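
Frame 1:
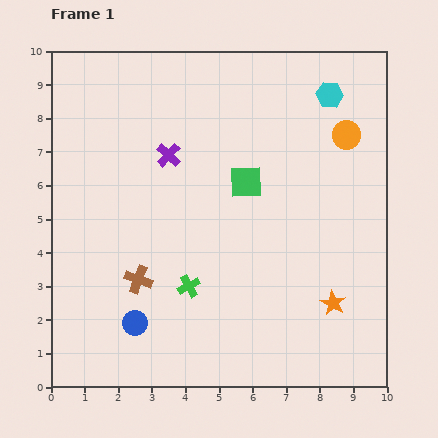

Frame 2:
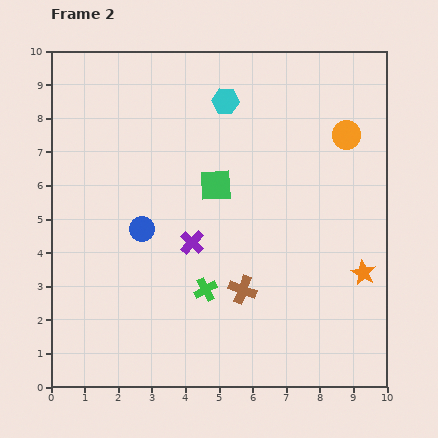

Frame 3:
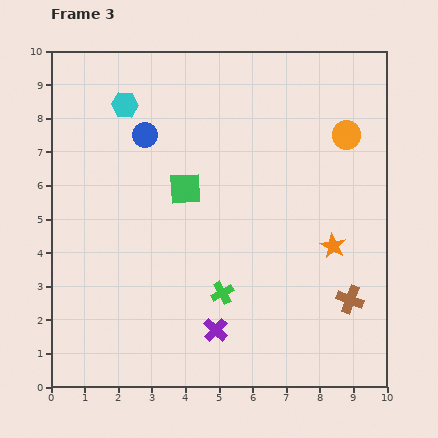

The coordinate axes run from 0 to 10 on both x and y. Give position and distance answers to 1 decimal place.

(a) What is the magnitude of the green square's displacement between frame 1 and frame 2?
0.9

The green square moved from (5.8, 6.1) to (4.9, 6.0), a distance of √(0.9² + 0.1²) ≈ 0.9.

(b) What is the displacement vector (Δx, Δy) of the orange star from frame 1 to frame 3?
(0.0, 1.7)

The orange star was at (8.4, 2.5) in frame 1 and (8.4, 4.2) in frame 3.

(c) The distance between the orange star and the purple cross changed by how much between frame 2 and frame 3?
-0.9

Distance in frame 2: 5.2. Distance in frame 3: 4.3.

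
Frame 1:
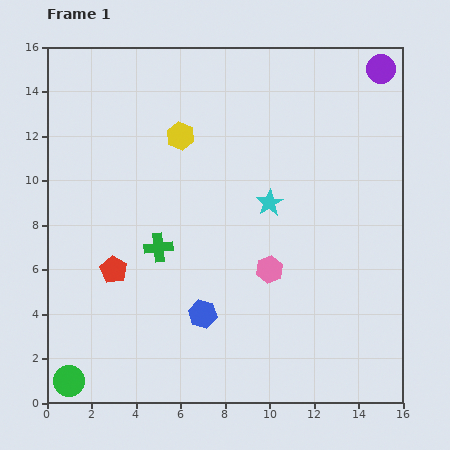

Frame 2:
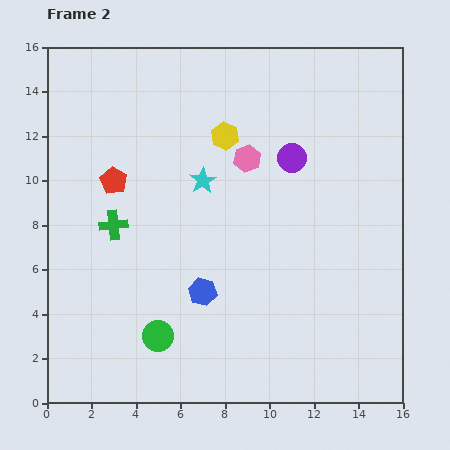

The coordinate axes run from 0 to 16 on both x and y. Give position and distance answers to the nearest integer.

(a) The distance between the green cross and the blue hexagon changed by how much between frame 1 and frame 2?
+1

Distance in frame 1: 4. Distance in frame 2: 5.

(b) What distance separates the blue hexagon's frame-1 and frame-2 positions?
1

The blue hexagon moved from (7, 4) to (7, 5), a distance of √(0² + 1²) ≈ 1.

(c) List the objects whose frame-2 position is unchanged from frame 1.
none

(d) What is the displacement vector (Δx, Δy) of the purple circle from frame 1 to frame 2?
(-4, -4)

The purple circle was at (15, 15) in frame 1 and (11, 11) in frame 2.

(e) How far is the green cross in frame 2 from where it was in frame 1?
2

The green cross moved from (5, 7) to (3, 8), a distance of √(2² + 1²) ≈ 2.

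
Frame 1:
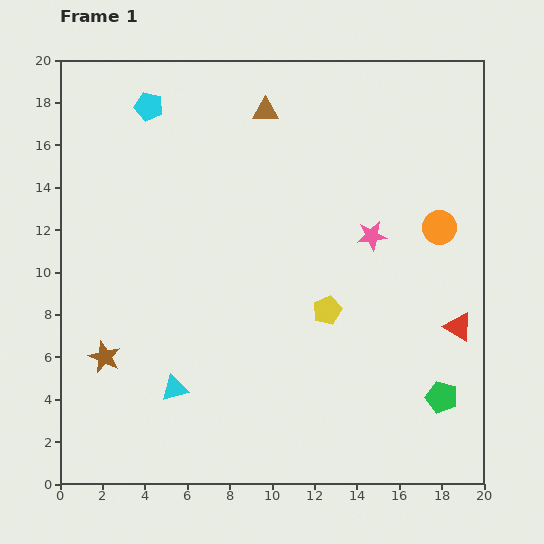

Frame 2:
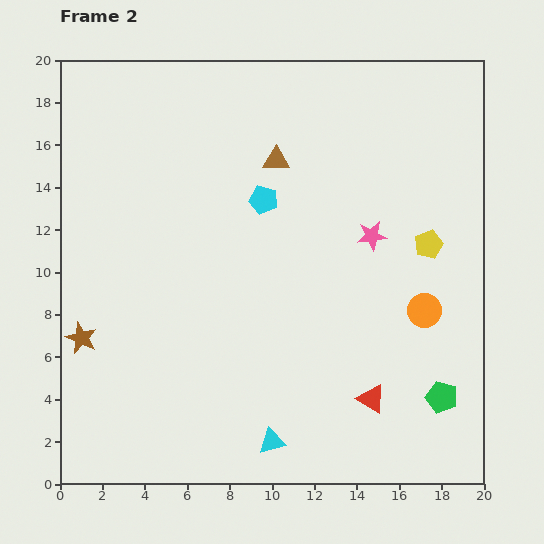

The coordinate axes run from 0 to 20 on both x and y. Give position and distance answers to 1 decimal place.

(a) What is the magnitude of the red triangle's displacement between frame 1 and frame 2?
5.3

The red triangle moved from (18.8, 7.4) to (14.7, 4.0), a distance of √(4.1² + 3.4²) ≈ 5.3.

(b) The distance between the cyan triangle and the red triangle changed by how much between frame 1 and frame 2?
-8.6

Distance in frame 1: 13.7. Distance in frame 2: 5.1.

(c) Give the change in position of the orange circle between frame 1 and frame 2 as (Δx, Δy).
(-0.7, -3.9)

The orange circle was at (17.9, 12.1) in frame 1 and (17.2, 8.2) in frame 2.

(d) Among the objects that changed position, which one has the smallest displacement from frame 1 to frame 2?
the brown star

(moved 1.4)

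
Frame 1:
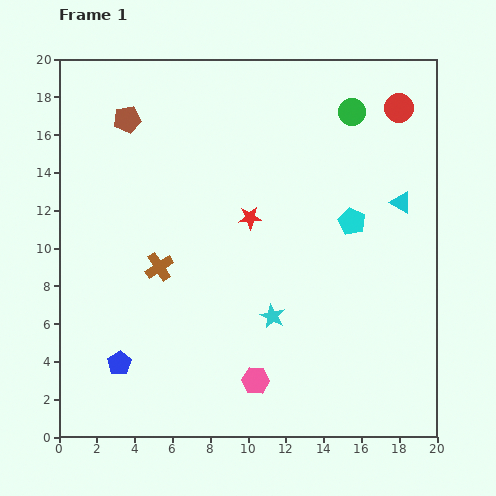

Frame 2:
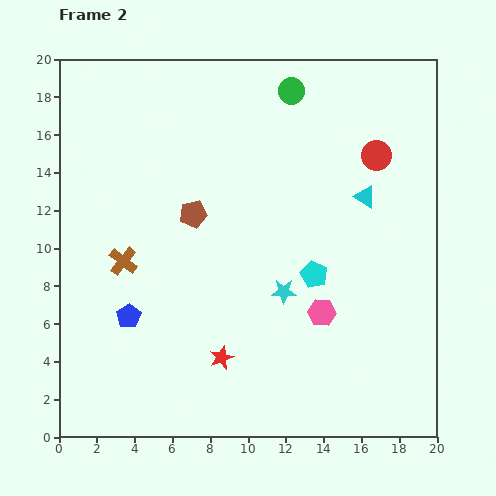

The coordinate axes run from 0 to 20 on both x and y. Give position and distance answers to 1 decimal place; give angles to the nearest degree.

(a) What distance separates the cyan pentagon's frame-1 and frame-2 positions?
3.4

The cyan pentagon moved from (15.5, 11.4) to (13.5, 8.6), a distance of √(2.0² + 2.8²) ≈ 3.4.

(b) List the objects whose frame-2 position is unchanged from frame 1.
none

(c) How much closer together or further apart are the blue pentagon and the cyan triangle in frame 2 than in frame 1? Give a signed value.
-3.2

Distance in frame 1: 17.2. Distance in frame 2: 14.0.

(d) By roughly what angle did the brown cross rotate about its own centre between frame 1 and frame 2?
19° counter-clockwise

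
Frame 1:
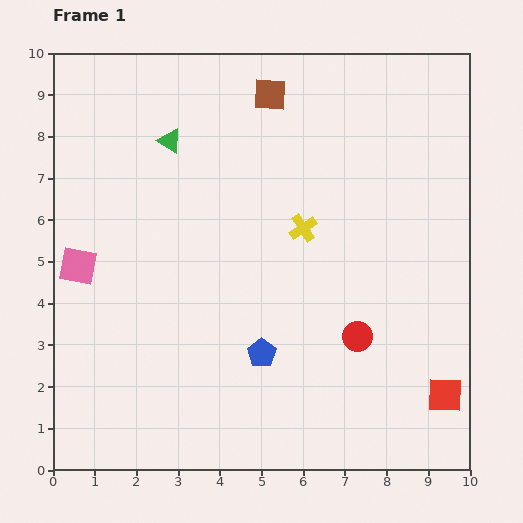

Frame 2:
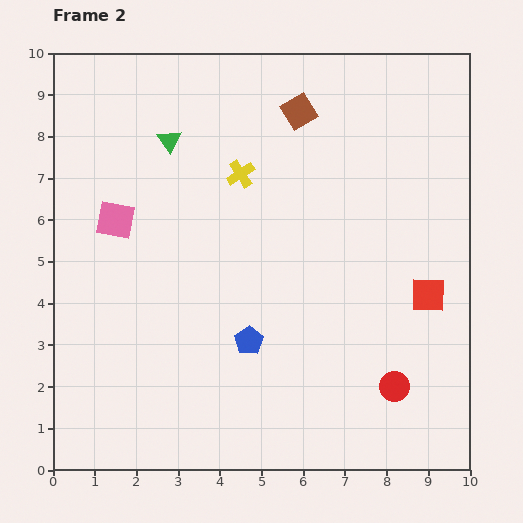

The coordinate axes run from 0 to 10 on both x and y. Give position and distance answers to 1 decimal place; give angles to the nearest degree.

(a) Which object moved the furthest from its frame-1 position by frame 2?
the red square

(moved 2.4; next 2.0)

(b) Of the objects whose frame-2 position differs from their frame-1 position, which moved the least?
the blue pentagon

(moved 0.4)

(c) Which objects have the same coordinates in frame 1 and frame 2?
the green triangle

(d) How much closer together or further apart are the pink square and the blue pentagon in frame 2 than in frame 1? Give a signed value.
-0.6

Distance in frame 1: 4.9. Distance in frame 2: 4.3.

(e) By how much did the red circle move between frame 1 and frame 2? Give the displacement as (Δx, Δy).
(0.9, -1.2)

The red circle was at (7.3, 3.2) in frame 1 and (8.2, 2.0) in frame 2.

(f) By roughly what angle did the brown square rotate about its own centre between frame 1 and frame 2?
34° counter-clockwise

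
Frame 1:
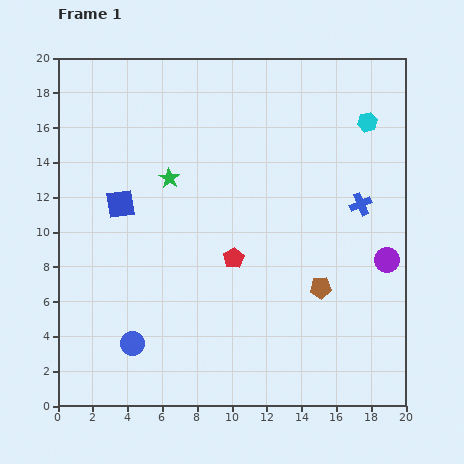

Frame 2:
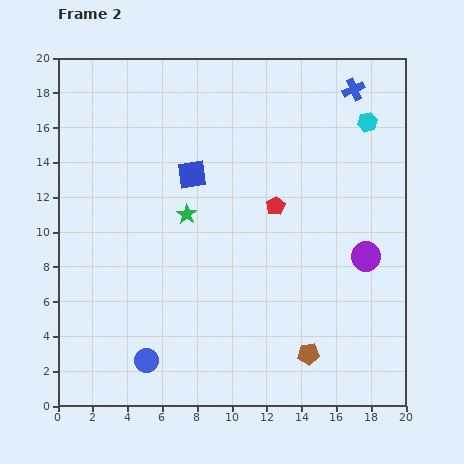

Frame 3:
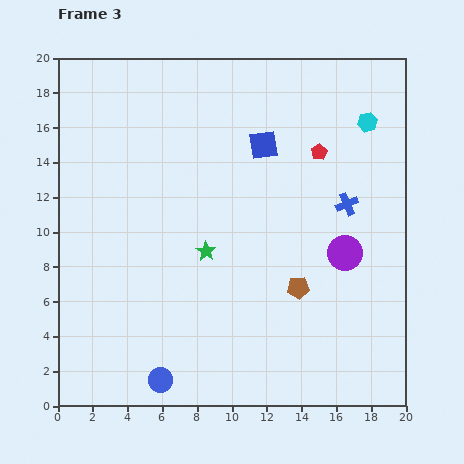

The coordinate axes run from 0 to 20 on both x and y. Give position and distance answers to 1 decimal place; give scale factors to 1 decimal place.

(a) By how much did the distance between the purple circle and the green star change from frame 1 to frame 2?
-2.8

Distance in frame 1: 13.4. Distance in frame 2: 10.6.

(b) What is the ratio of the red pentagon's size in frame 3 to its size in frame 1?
0.8×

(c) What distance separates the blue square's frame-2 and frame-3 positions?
4.4

The blue square moved from (7.7, 13.3) to (11.8, 15.0), a distance of √(4.1² + 1.7²) ≈ 4.4.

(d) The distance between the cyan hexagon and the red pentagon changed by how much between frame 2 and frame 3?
-3.9

Distance in frame 2: 7.2. Distance in frame 3: 3.3.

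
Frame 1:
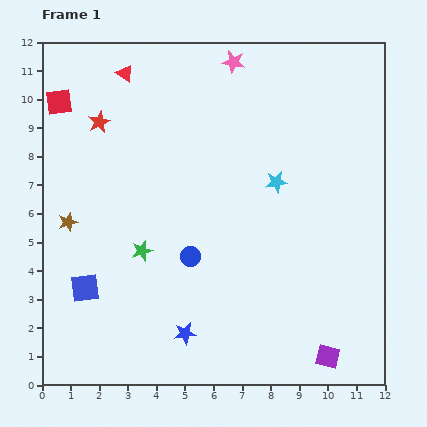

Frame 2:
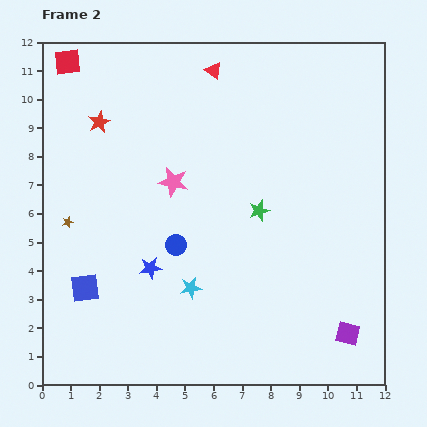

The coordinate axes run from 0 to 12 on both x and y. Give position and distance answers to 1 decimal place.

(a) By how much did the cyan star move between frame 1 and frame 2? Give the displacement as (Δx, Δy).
(-3.0, -3.7)

The cyan star was at (8.2, 7.1) in frame 1 and (5.2, 3.4) in frame 2.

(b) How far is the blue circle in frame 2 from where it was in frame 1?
0.6

The blue circle moved from (5.2, 4.5) to (4.7, 4.9), a distance of √(0.5² + 0.4²) ≈ 0.6.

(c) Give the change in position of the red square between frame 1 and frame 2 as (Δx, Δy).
(0.3, 1.4)

The red square was at (0.6, 9.9) in frame 1 and (0.9, 11.3) in frame 2.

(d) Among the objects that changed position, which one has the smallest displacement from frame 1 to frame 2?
the blue circle

(moved 0.6)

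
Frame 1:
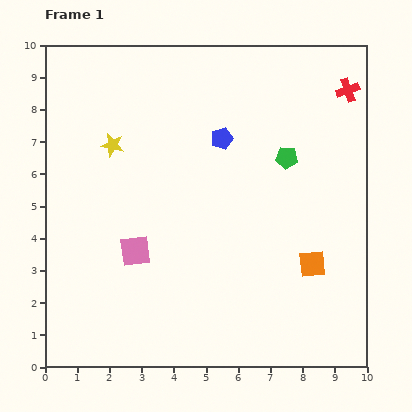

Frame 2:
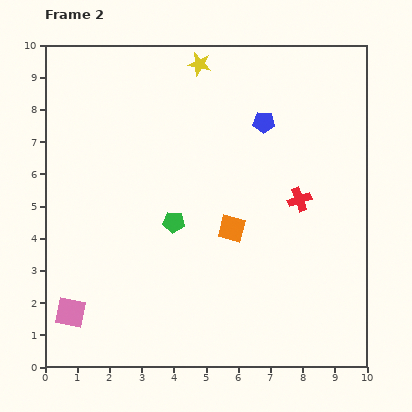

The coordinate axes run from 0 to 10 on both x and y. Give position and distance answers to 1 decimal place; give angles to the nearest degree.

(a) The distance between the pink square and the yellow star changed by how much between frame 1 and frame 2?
+5.3

Distance in frame 1: 3.4. Distance in frame 2: 8.7.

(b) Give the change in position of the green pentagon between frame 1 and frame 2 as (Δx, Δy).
(-3.5, -2.0)

The green pentagon was at (7.5, 6.5) in frame 1 and (4.0, 4.5) in frame 2.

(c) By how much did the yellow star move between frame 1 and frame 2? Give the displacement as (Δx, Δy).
(2.7, 2.5)

The yellow star was at (2.1, 6.9) in frame 1 and (4.8, 9.4) in frame 2.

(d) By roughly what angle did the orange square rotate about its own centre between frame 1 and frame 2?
19° clockwise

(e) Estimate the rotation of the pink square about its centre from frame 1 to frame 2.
19° clockwise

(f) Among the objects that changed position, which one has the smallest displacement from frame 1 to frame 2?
the blue pentagon

(moved 1.4)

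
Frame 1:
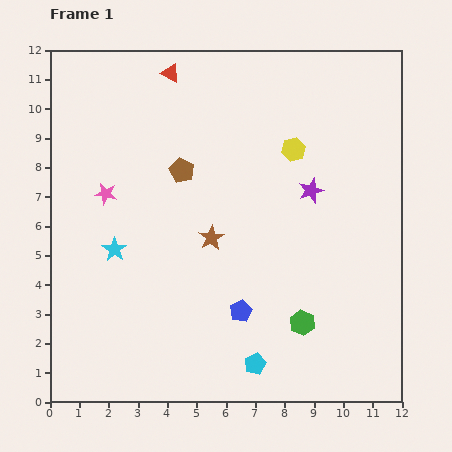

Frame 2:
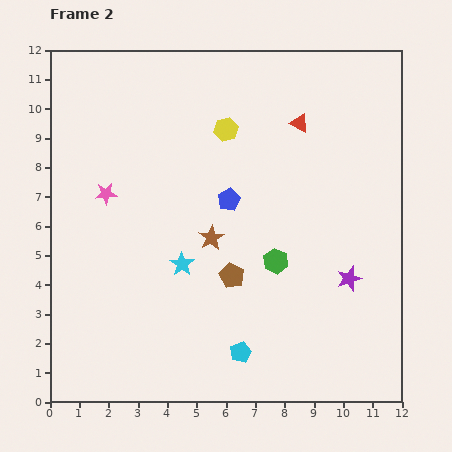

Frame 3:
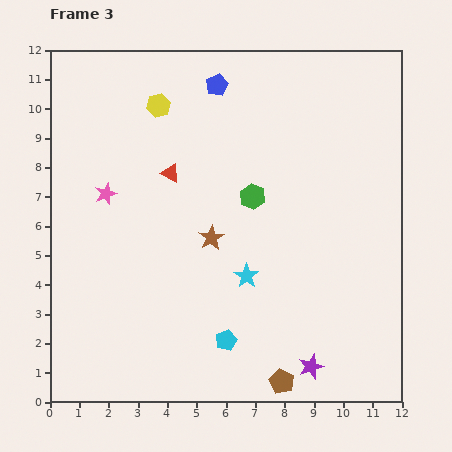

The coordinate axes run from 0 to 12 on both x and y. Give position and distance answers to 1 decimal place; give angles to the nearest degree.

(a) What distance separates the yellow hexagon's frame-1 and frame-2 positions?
2.4

The yellow hexagon moved from (8.3, 8.6) to (6.0, 9.3), a distance of √(2.3² + 0.7²) ≈ 2.4.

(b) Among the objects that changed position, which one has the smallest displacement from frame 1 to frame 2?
the cyan pentagon

(moved 0.6)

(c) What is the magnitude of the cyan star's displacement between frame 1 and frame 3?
4.6

The cyan star moved from (2.2, 5.2) to (6.7, 4.3), a distance of √(4.5² + 0.9²) ≈ 4.6.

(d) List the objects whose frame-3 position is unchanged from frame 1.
the brown star, the pink star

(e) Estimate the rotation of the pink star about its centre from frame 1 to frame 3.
31° counter-clockwise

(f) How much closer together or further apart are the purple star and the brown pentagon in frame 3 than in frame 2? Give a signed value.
-2.9

Distance in frame 2: 4.0. Distance in frame 3: 1.1.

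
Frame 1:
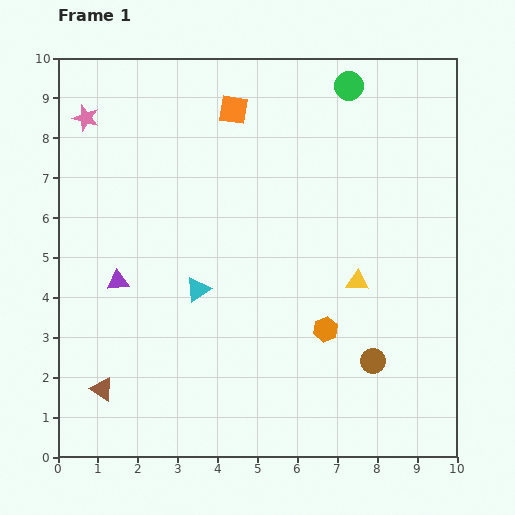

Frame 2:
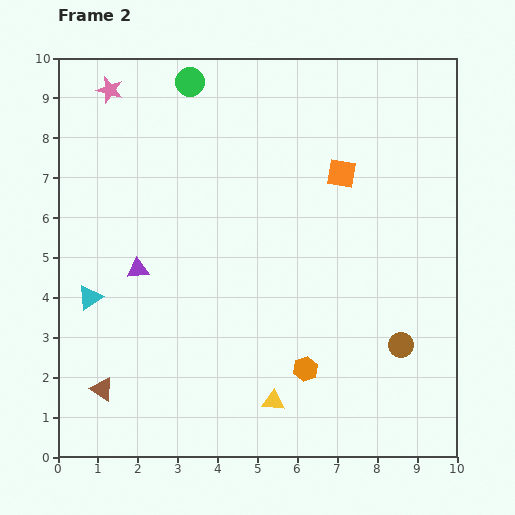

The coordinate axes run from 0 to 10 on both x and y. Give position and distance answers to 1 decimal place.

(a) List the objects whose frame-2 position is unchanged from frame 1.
the brown triangle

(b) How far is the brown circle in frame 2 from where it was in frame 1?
0.8

The brown circle moved from (7.9, 2.4) to (8.6, 2.8), a distance of √(0.7² + 0.4²) ≈ 0.8.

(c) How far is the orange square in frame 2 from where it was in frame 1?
3.1

The orange square moved from (4.4, 8.7) to (7.1, 7.1), a distance of √(2.7² + 1.6²) ≈ 3.1.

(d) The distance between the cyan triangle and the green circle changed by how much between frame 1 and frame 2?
-0.4

Distance in frame 1: 6.4. Distance in frame 2: 6.0.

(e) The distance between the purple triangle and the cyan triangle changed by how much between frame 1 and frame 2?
-0.6

Distance in frame 1: 2.0. Distance in frame 2: 1.4.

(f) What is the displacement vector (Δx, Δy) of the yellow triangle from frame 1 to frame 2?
(-2.1, -3.0)

The yellow triangle was at (7.5, 4.4) in frame 1 and (5.4, 1.4) in frame 2.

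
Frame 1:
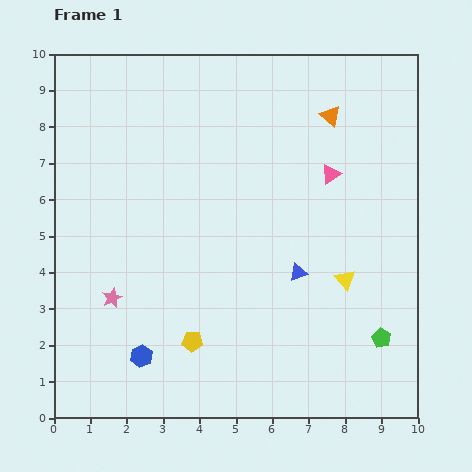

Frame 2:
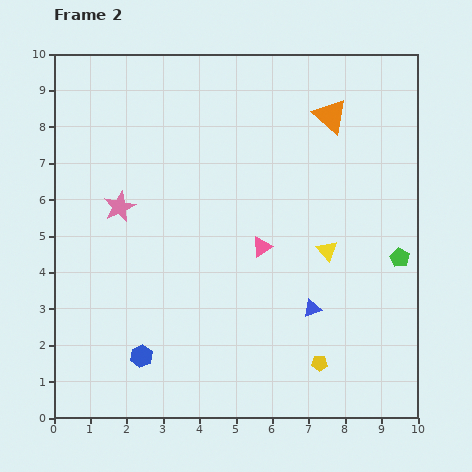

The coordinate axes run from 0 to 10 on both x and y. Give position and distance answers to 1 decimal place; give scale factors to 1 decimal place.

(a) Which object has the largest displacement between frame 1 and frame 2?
the yellow pentagon

(moved 3.6; next 2.8)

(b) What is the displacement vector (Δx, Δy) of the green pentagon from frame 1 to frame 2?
(0.5, 2.2)

The green pentagon was at (9.0, 2.2) in frame 1 and (9.5, 4.4) in frame 2.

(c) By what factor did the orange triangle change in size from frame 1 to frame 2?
1.7×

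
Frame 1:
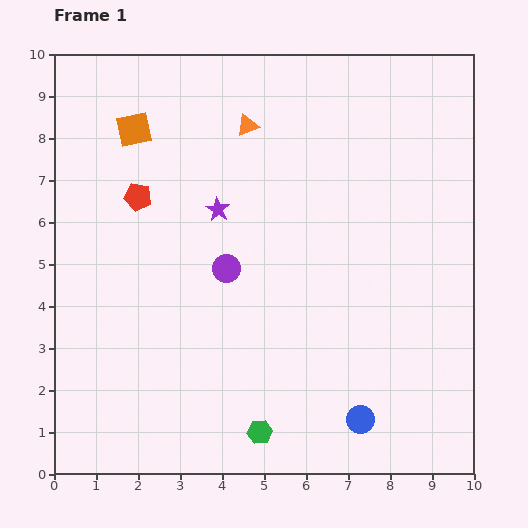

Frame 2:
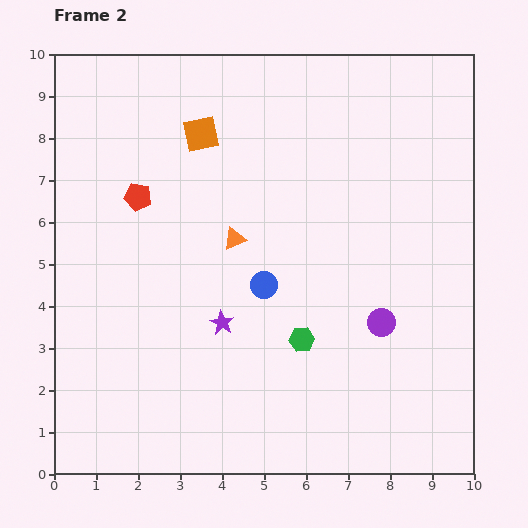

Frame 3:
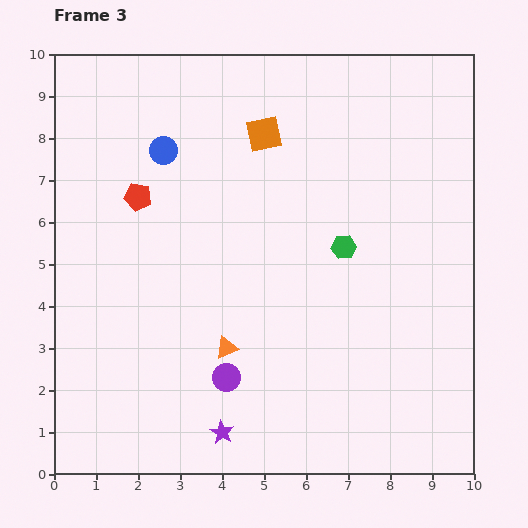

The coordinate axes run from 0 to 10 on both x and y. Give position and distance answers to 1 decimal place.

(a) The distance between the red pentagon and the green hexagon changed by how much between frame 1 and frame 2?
-1.1

Distance in frame 1: 6.3. Distance in frame 2: 5.2.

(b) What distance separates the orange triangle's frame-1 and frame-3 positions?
5.3

The orange triangle moved from (4.6, 8.3) to (4.1, 3.0), a distance of √(0.5² + 5.3²) ≈ 5.3.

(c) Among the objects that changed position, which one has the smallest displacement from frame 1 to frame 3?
the purple circle

(moved 2.6)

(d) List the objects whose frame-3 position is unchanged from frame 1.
the red pentagon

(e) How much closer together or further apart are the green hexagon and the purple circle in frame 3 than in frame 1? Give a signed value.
+0.2

Distance in frame 1: 4.0. Distance in frame 3: 4.2.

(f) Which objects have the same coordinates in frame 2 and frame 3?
the red pentagon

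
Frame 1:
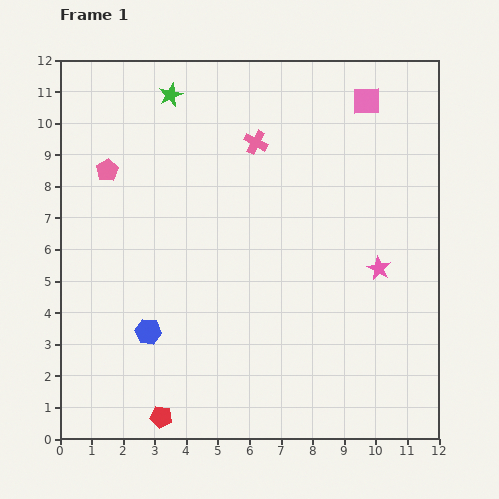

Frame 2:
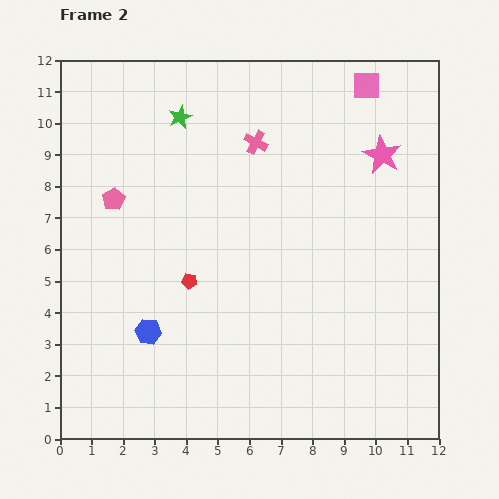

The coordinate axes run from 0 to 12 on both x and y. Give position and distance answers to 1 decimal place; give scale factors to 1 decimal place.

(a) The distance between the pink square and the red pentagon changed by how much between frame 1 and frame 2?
-3.5

Distance in frame 1: 11.9. Distance in frame 2: 8.4.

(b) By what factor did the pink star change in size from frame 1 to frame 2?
1.6×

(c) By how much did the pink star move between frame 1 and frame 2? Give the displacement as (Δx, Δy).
(0.1, 3.6)

The pink star was at (10.1, 5.4) in frame 1 and (10.2, 9.0) in frame 2.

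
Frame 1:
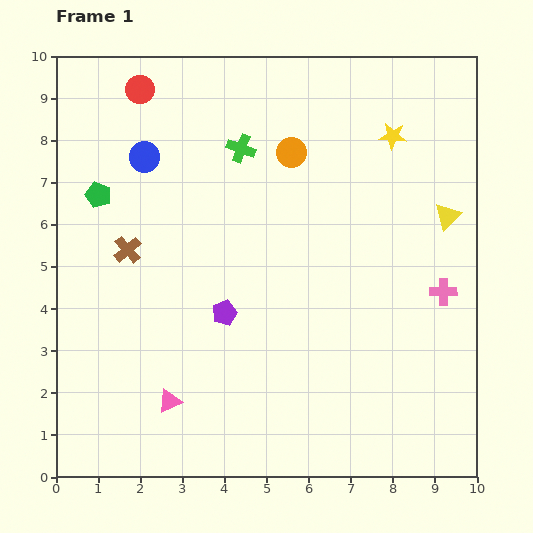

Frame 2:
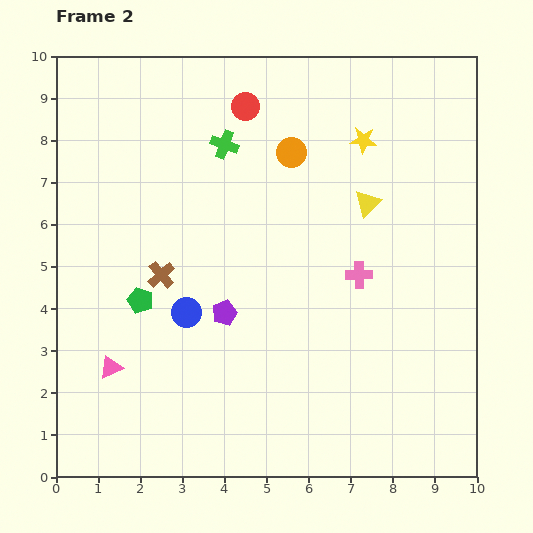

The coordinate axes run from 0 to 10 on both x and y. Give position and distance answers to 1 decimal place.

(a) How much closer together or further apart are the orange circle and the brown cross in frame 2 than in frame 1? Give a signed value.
-0.3

Distance in frame 1: 4.5. Distance in frame 2: 4.2.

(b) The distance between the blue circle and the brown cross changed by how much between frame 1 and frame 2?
-1.1

Distance in frame 1: 2.2. Distance in frame 2: 1.1.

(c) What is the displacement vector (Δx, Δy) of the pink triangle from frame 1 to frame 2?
(-1.4, 0.8)

The pink triangle was at (2.7, 1.8) in frame 1 and (1.3, 2.6) in frame 2.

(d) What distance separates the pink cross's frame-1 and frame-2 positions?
2.0

The pink cross moved from (9.2, 4.4) to (7.2, 4.8), a distance of √(2.0² + 0.4²) ≈ 2.0.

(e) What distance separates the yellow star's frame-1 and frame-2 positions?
0.7

The yellow star moved from (8.0, 8.1) to (7.3, 8.0), a distance of √(0.7² + 0.1²) ≈ 0.7.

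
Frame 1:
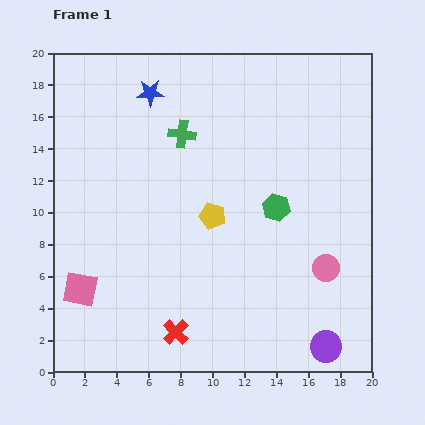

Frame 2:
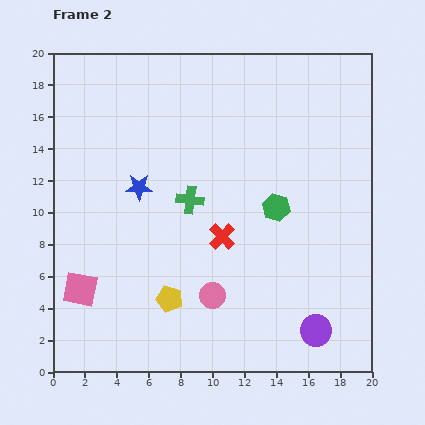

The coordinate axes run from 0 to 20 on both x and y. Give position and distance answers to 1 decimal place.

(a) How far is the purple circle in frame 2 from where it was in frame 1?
1.2

The purple circle moved from (17.1, 1.6) to (16.5, 2.6), a distance of √(0.6² + 1.0²) ≈ 1.2.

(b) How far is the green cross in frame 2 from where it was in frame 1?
4.1

The green cross moved from (8.1, 14.9) to (8.6, 10.8), a distance of √(0.5² + 4.1²) ≈ 4.1.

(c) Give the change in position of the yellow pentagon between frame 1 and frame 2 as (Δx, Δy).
(-2.7, -5.2)

The yellow pentagon was at (10.0, 9.8) in frame 1 and (7.3, 4.6) in frame 2.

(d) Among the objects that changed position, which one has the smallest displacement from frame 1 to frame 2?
the purple circle

(moved 1.2)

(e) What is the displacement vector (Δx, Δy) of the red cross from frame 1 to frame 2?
(2.9, 6.0)

The red cross was at (7.7, 2.5) in frame 1 and (10.6, 8.5) in frame 2.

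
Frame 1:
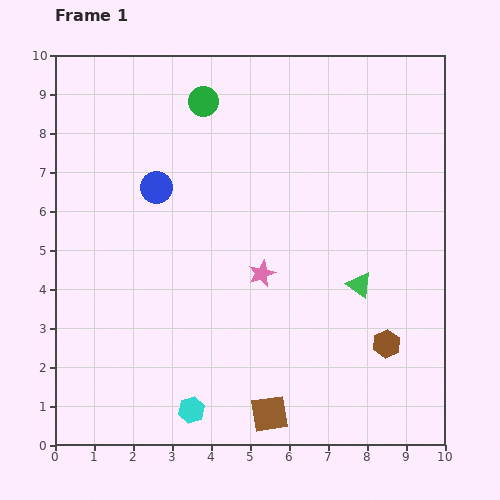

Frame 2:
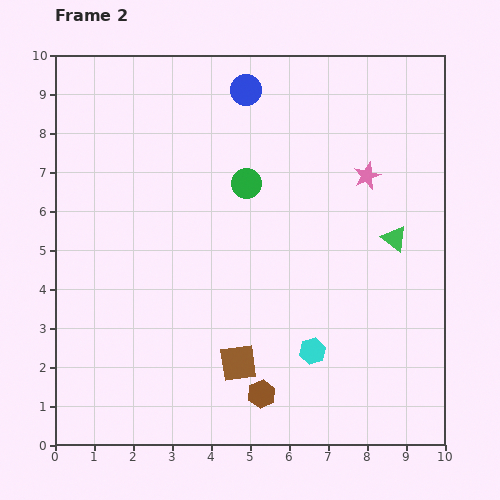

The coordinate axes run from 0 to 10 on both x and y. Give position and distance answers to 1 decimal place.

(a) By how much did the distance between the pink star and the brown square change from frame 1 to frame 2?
+2.2

Distance in frame 1: 3.6. Distance in frame 2: 5.8.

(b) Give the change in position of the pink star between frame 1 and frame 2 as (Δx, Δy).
(2.7, 2.5)

The pink star was at (5.3, 4.4) in frame 1 and (8.0, 6.9) in frame 2.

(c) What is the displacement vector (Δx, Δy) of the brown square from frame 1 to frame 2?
(-0.8, 1.3)

The brown square was at (5.5, 0.8) in frame 1 and (4.7, 2.1) in frame 2.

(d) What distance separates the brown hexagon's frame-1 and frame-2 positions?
3.5

The brown hexagon moved from (8.5, 2.6) to (5.3, 1.3), a distance of √(3.2² + 1.3²) ≈ 3.5.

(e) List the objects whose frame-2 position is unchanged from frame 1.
none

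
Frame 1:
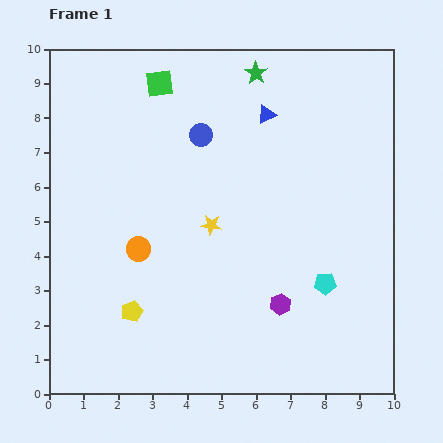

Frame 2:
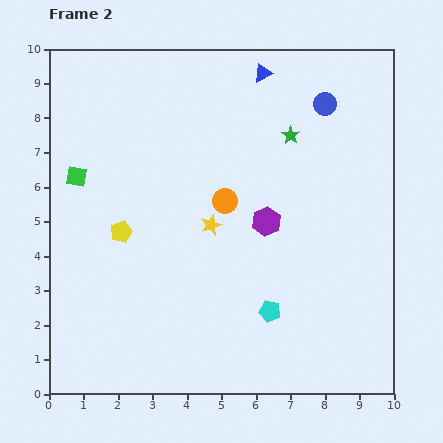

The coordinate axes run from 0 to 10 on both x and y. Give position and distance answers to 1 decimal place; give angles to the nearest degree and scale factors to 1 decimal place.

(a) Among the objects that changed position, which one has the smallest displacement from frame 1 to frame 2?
the blue triangle

(moved 1.2)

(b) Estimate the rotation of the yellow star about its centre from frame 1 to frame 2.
29° counter-clockwise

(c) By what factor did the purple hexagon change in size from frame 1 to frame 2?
1.4×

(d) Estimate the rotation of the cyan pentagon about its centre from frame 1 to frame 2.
17° clockwise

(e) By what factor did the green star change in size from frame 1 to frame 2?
0.8×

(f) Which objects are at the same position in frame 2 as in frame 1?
the yellow star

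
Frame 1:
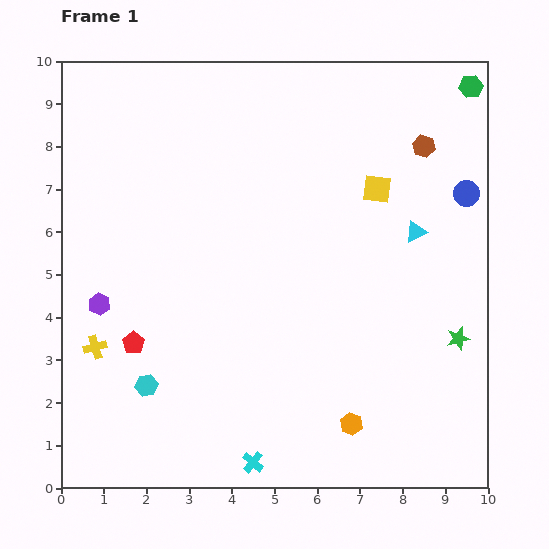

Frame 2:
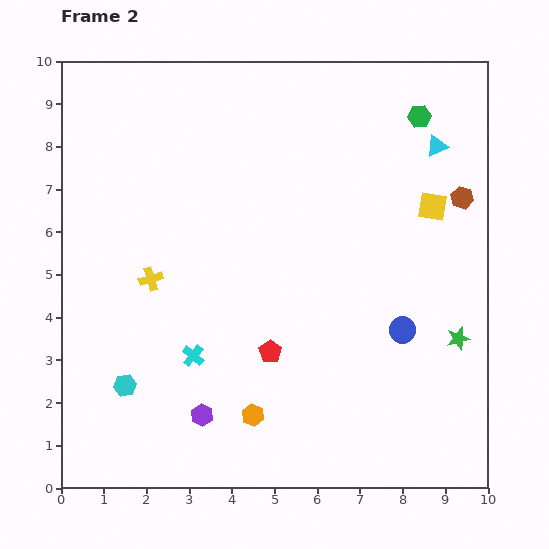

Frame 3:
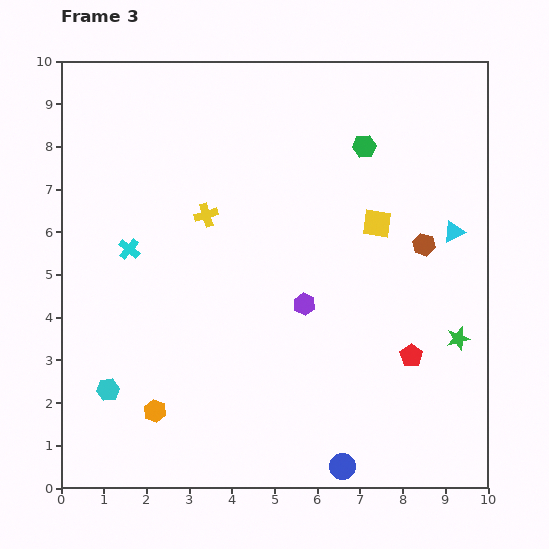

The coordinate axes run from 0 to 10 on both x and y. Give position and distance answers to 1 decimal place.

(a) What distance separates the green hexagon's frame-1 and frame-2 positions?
1.4

The green hexagon moved from (9.6, 9.4) to (8.4, 8.7), a distance of √(1.2² + 0.7²) ≈ 1.4.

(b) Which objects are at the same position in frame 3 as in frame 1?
the green star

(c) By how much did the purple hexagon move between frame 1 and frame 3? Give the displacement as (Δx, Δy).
(4.8, 0.0)

The purple hexagon was at (0.9, 4.3) in frame 1 and (5.7, 4.3) in frame 3.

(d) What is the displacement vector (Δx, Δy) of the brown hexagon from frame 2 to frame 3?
(-0.9, -1.1)

The brown hexagon was at (9.4, 6.8) in frame 2 and (8.5, 5.7) in frame 3.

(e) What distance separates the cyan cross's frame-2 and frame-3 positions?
2.9

The cyan cross moved from (3.1, 3.1) to (1.6, 5.6), a distance of √(1.5² + 2.5²) ≈ 2.9.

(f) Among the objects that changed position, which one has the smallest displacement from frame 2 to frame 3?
the cyan hexagon

(moved 0.4)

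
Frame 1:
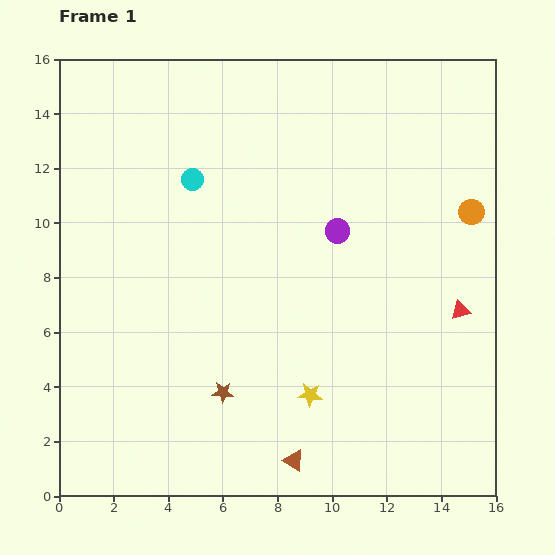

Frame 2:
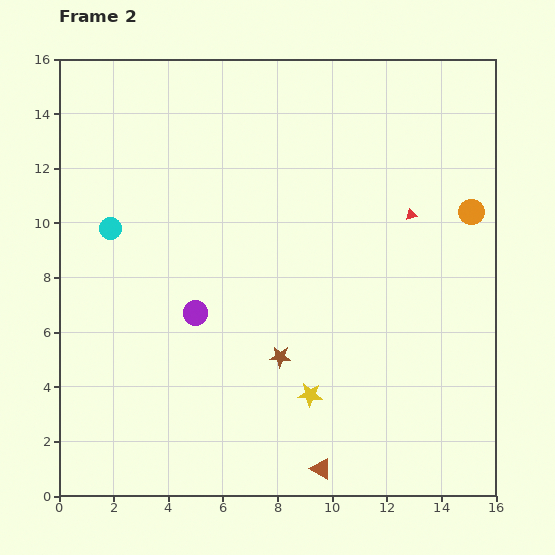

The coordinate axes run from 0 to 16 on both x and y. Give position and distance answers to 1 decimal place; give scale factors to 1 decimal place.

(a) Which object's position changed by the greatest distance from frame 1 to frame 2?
the purple circle

(moved 6.0; next 3.9)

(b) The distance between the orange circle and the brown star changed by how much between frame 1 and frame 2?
-2.4

Distance in frame 1: 11.2. Distance in frame 2: 8.8.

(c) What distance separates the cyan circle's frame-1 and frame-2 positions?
3.5

The cyan circle moved from (4.9, 11.6) to (1.9, 9.8), a distance of √(3.0² + 1.8²) ≈ 3.5.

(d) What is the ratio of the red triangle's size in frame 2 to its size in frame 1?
0.6×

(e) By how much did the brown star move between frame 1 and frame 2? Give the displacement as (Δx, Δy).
(2.1, 1.3)

The brown star was at (6.0, 3.8) in frame 1 and (8.1, 5.1) in frame 2.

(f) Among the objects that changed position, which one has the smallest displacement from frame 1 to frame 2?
the brown triangle

(moved 1.0)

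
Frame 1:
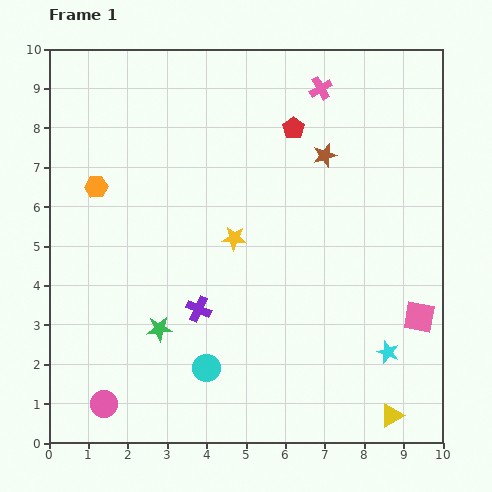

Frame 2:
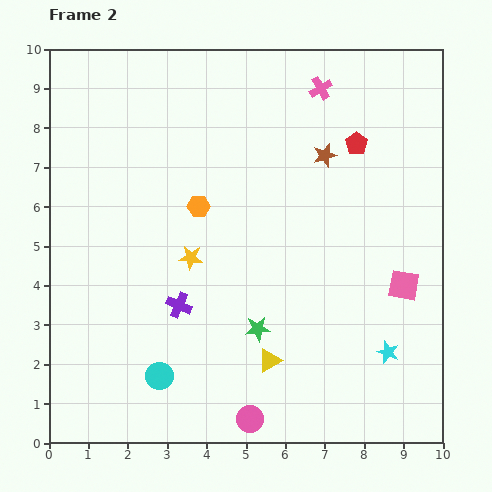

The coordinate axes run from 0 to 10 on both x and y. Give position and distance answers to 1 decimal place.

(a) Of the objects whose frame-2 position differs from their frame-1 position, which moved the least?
the purple cross

(moved 0.5)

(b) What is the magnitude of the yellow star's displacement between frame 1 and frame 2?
1.2

The yellow star moved from (4.7, 5.2) to (3.6, 4.7), a distance of √(1.1² + 0.5²) ≈ 1.2.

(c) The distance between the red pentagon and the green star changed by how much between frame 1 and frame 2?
-0.8

Distance in frame 1: 6.1. Distance in frame 2: 5.3.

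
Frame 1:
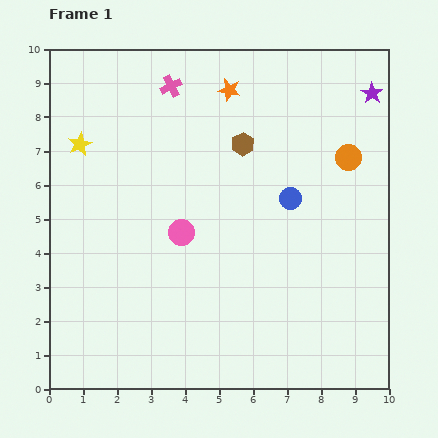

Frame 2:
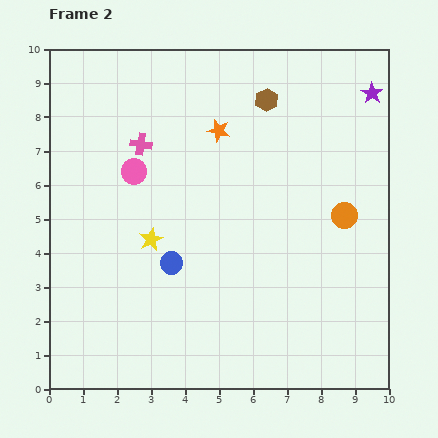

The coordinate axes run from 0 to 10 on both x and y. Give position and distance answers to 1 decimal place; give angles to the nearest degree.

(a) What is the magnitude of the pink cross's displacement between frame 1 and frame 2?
1.9

The pink cross moved from (3.6, 8.9) to (2.7, 7.2), a distance of √(0.9² + 1.7²) ≈ 1.9.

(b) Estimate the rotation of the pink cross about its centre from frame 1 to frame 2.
36° clockwise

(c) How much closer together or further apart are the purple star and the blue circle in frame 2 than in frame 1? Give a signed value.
+3.8

Distance in frame 1: 3.9. Distance in frame 2: 7.7.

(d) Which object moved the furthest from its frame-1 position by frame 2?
the blue circle

(moved 4.0; next 3.5)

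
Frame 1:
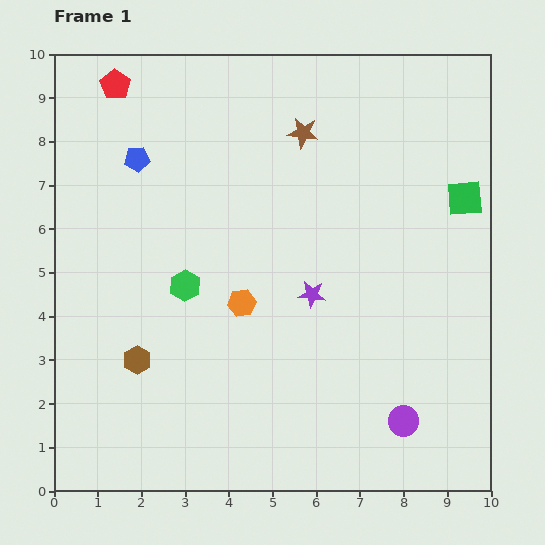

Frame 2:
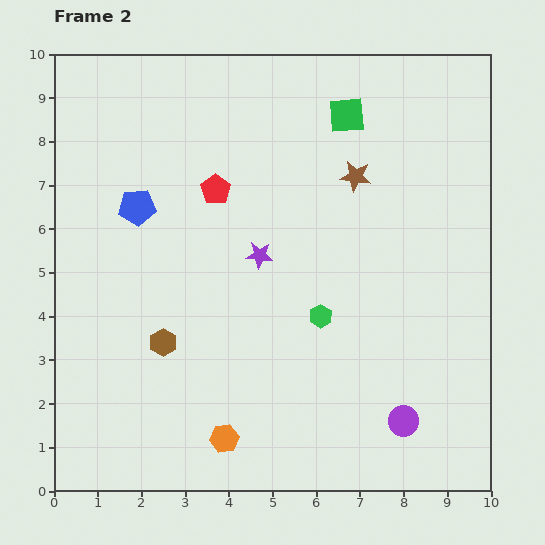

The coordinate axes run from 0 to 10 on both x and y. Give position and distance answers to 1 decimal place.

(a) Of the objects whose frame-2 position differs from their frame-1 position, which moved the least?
the brown hexagon

(moved 0.7)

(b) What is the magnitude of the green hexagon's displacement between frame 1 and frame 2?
3.2

The green hexagon moved from (3.0, 4.7) to (6.1, 4.0), a distance of √(3.1² + 0.7²) ≈ 3.2.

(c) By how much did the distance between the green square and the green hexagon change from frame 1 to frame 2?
-2.1

Distance in frame 1: 6.7. Distance in frame 2: 4.6.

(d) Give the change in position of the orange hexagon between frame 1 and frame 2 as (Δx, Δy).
(-0.4, -3.1)

The orange hexagon was at (4.3, 4.3) in frame 1 and (3.9, 1.2) in frame 2.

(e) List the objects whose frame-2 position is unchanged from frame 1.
the purple circle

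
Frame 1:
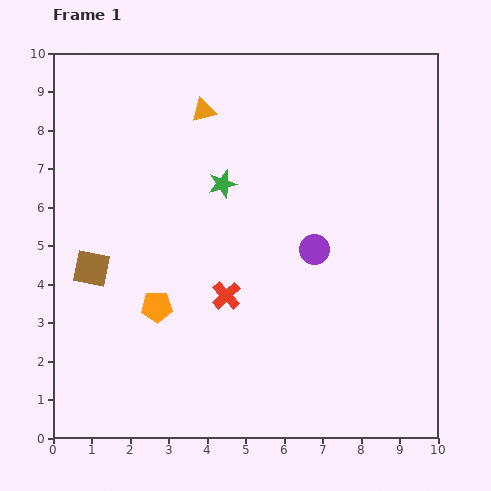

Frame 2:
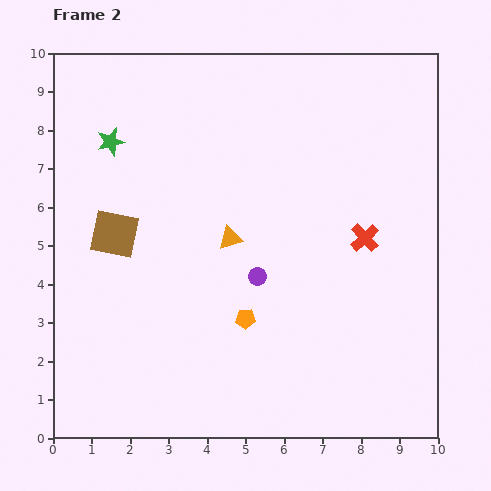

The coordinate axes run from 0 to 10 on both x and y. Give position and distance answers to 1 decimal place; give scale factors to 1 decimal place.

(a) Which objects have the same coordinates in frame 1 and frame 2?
none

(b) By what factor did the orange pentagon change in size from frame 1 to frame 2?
0.6×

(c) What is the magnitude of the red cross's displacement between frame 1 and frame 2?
3.9

The red cross moved from (4.5, 3.7) to (8.1, 5.2), a distance of √(3.6² + 1.5²) ≈ 3.9.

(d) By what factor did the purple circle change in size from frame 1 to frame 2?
0.6×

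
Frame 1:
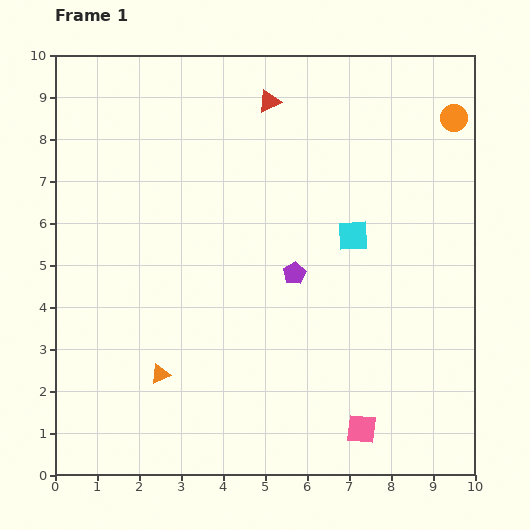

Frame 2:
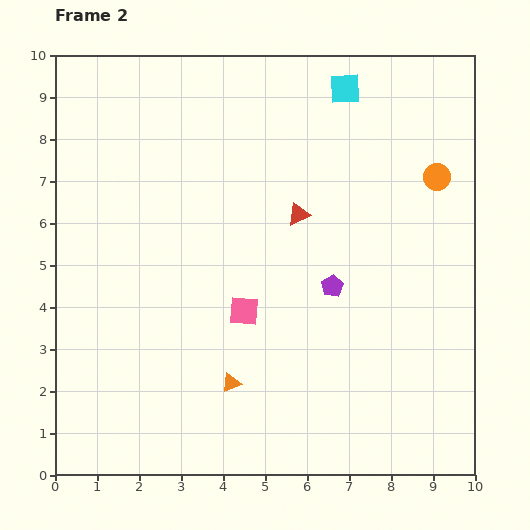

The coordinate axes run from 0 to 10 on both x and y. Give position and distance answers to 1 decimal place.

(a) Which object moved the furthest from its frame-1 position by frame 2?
the pink square

(moved 4.0; next 3.5)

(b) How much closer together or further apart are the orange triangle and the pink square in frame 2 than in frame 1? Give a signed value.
-3.3

Distance in frame 1: 5.0. Distance in frame 2: 1.7.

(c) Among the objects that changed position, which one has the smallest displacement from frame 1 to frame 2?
the purple pentagon

(moved 0.9)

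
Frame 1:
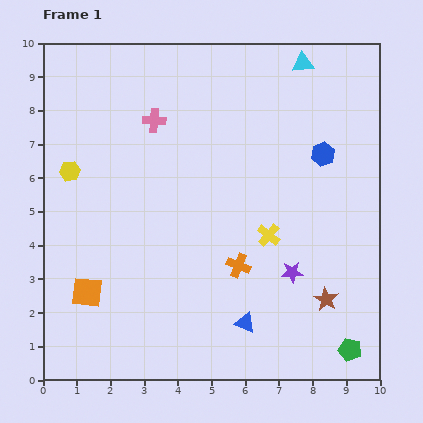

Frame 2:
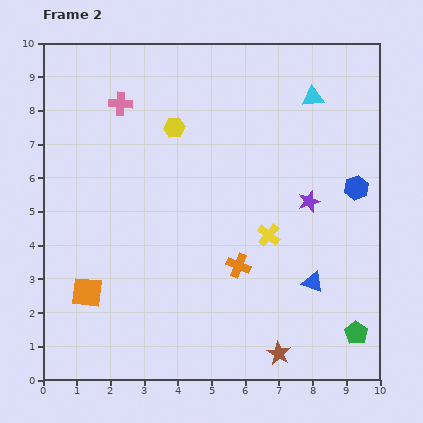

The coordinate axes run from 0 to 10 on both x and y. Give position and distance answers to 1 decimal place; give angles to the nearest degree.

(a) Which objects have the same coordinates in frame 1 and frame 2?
the orange square, the yellow cross, the orange cross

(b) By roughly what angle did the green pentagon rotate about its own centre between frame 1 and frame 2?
17° clockwise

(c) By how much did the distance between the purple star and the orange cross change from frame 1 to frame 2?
+1.2

Distance in frame 1: 1.6. Distance in frame 2: 2.8.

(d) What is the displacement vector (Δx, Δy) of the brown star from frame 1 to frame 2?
(-1.4, -1.6)

The brown star was at (8.4, 2.4) in frame 1 and (7.0, 0.8) in frame 2.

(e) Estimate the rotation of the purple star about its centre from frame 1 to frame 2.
16° counter-clockwise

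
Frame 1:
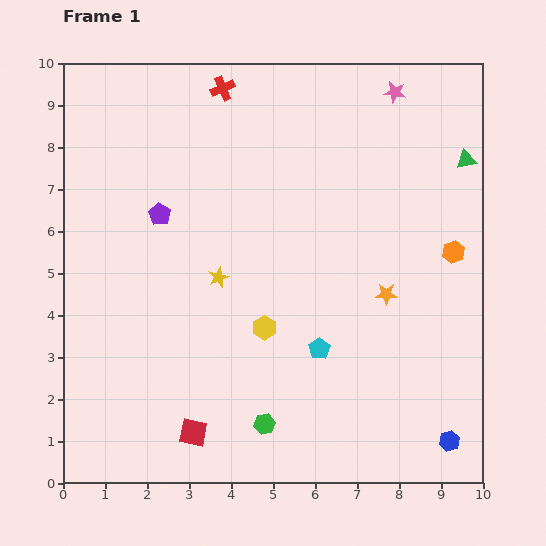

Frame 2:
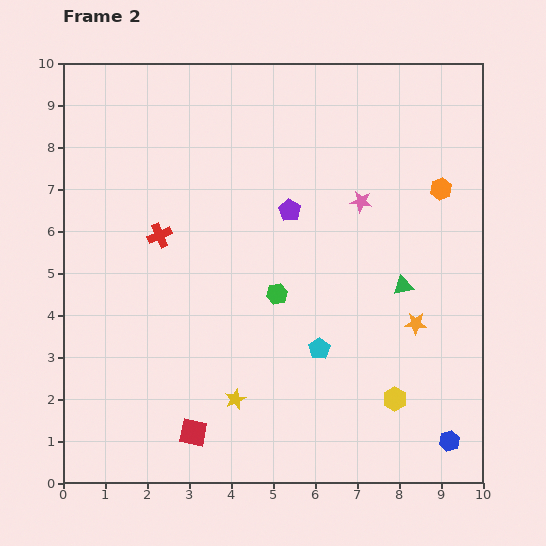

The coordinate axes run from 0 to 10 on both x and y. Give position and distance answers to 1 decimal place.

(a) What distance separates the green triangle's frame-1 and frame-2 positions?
3.4

The green triangle moved from (9.6, 7.7) to (8.1, 4.7), a distance of √(1.5² + 3.0²) ≈ 3.4.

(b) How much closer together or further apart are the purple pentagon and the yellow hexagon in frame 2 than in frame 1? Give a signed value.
+1.4

Distance in frame 1: 3.7. Distance in frame 2: 5.1.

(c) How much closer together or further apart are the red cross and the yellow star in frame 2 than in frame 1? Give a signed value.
-0.2

Distance in frame 1: 4.5. Distance in frame 2: 4.3.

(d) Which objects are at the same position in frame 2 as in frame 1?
the cyan pentagon, the blue hexagon, the red square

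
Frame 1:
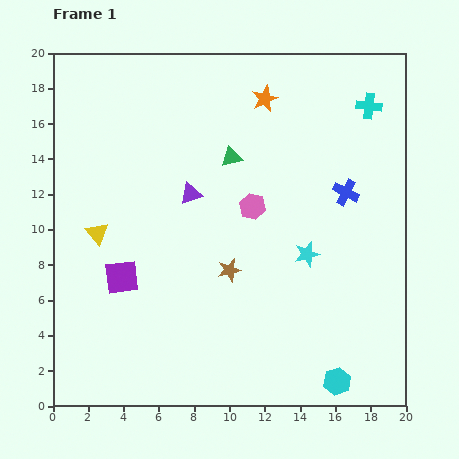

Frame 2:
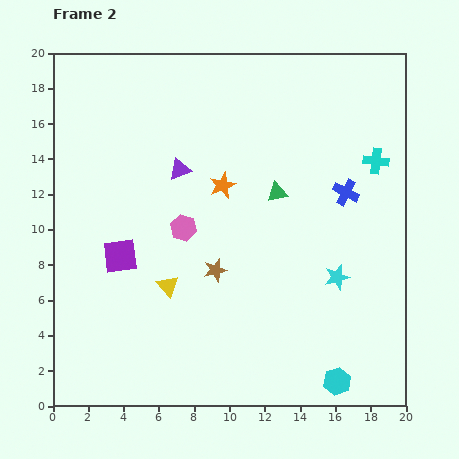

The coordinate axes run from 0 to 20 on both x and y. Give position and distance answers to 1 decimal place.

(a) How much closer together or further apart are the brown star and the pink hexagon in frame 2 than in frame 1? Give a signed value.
-0.8

Distance in frame 1: 3.8. Distance in frame 2: 3.0.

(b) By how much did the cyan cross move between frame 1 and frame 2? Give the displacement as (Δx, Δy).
(0.4, -3.1)

The cyan cross was at (17.9, 17.0) in frame 1 and (18.3, 13.9) in frame 2.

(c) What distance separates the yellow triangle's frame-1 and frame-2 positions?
5.0

The yellow triangle moved from (2.5, 9.8) to (6.5, 6.8), a distance of √(4.0² + 3.0²) ≈ 5.0.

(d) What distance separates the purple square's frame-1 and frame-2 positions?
1.2

The purple square moved from (3.9, 7.3) to (3.8, 8.5), a distance of √(0.1² + 1.2²) ≈ 1.2.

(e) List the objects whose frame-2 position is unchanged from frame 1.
the blue cross, the cyan hexagon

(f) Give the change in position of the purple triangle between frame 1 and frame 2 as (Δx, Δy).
(-0.6, 1.4)

The purple triangle was at (7.8, 12.0) in frame 1 and (7.2, 13.4) in frame 2.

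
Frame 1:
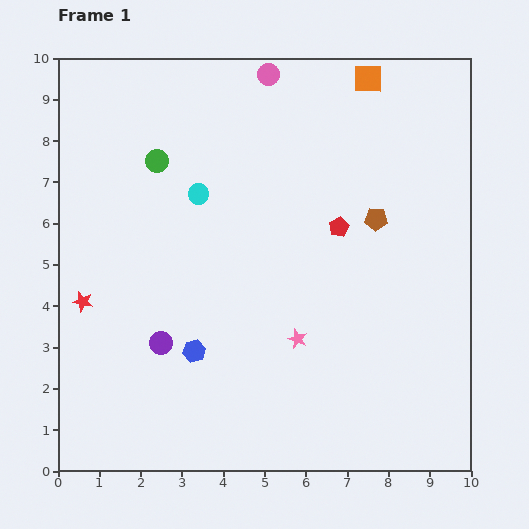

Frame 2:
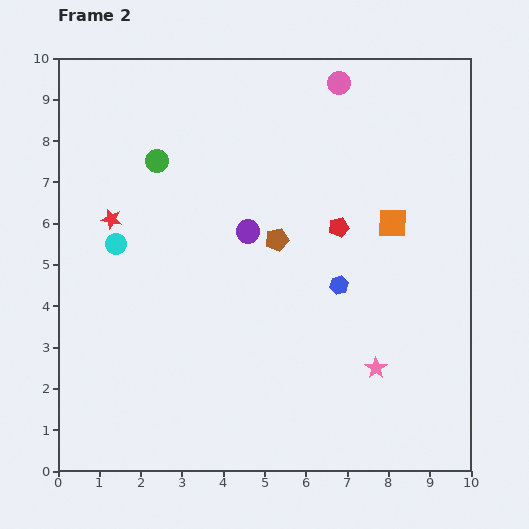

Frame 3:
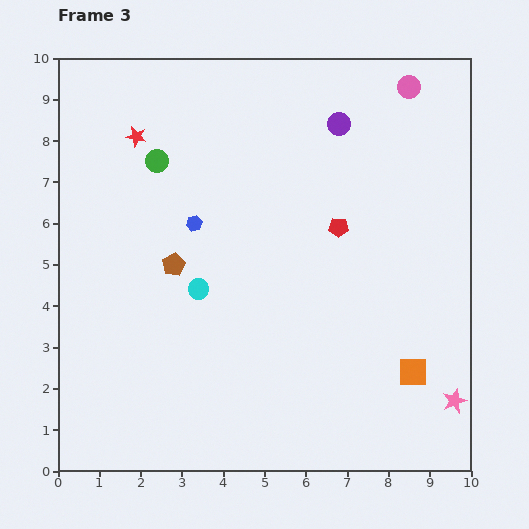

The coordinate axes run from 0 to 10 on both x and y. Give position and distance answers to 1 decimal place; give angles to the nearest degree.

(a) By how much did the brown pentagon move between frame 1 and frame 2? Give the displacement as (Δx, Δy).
(-2.4, -0.5)

The brown pentagon was at (7.7, 6.1) in frame 1 and (5.3, 5.6) in frame 2.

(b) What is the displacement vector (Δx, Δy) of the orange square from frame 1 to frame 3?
(1.1, -7.1)

The orange square was at (7.5, 9.5) in frame 1 and (8.6, 2.4) in frame 3.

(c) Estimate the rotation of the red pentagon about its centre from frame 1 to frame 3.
31° clockwise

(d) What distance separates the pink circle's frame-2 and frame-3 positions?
1.7

The pink circle moved from (6.8, 9.4) to (8.5, 9.3), a distance of √(1.7² + 0.1²) ≈ 1.7.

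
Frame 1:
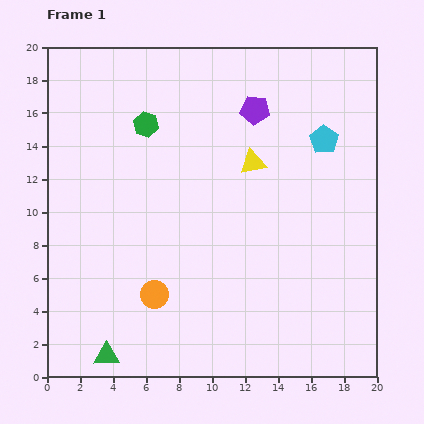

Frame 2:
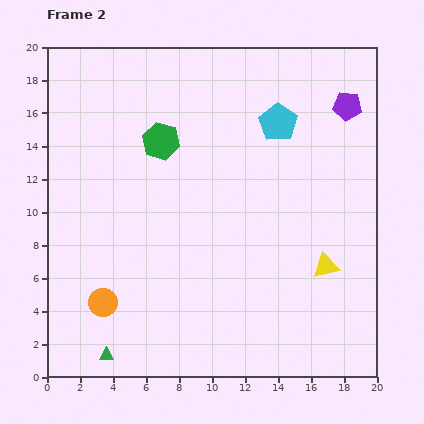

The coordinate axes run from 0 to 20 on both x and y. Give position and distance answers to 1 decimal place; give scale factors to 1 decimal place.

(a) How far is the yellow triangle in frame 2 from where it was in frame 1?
7.7

The yellow triangle moved from (12.5, 13.0) to (16.9, 6.7), a distance of √(4.4² + 6.3²) ≈ 7.7.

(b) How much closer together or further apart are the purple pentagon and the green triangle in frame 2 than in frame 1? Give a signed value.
+3.6

Distance in frame 1: 17.4. Distance in frame 2: 21.0.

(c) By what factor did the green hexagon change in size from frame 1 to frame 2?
1.4×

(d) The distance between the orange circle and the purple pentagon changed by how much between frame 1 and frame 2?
+6.2

Distance in frame 1: 12.8. Distance in frame 2: 19.0.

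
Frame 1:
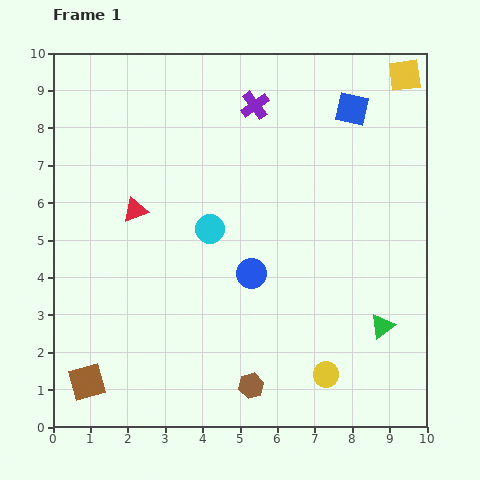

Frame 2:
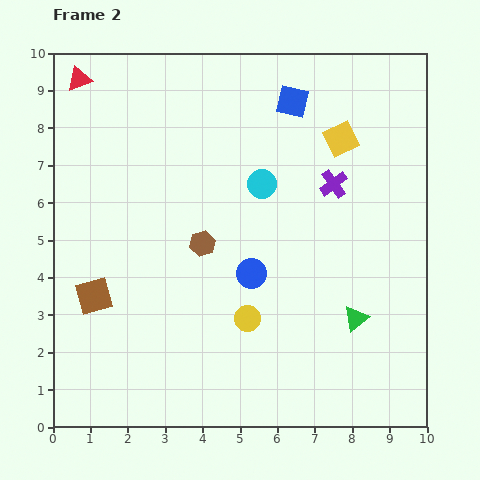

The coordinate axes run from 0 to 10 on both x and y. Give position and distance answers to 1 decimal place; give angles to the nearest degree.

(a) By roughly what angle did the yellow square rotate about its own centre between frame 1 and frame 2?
18° counter-clockwise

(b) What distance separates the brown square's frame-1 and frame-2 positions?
2.3

The brown square moved from (0.9, 1.2) to (1.1, 3.5), a distance of √(0.2² + 2.3²) ≈ 2.3.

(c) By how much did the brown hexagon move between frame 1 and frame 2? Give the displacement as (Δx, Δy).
(-1.3, 3.8)

The brown hexagon was at (5.3, 1.1) in frame 1 and (4.0, 4.9) in frame 2.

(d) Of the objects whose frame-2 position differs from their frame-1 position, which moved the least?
the green triangle

(moved 0.7)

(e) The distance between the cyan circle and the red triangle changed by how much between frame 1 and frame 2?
+3.5

Distance in frame 1: 2.1. Distance in frame 2: 5.6.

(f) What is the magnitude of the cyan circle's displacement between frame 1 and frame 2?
1.8

The cyan circle moved from (4.2, 5.3) to (5.6, 6.5), a distance of √(1.4² + 1.2²) ≈ 1.8.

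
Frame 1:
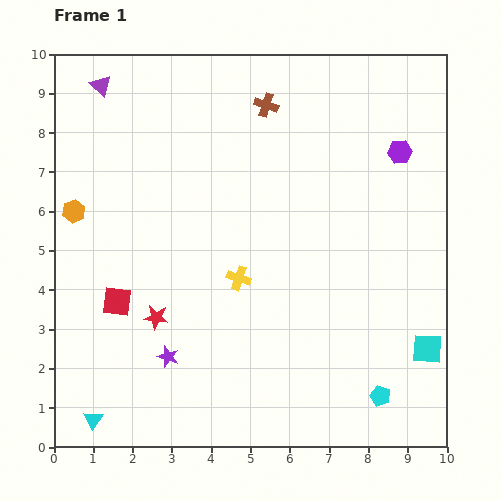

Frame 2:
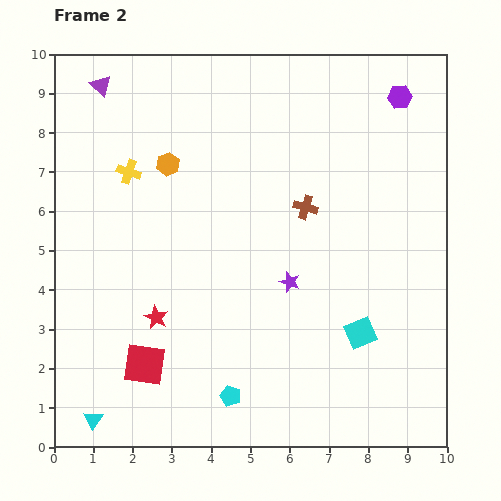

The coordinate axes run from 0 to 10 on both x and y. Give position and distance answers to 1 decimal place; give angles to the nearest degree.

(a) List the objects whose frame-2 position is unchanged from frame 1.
the purple triangle, the red star, the cyan triangle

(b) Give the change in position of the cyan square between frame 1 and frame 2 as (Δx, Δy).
(-1.7, 0.4)

The cyan square was at (9.5, 2.5) in frame 1 and (7.8, 2.9) in frame 2.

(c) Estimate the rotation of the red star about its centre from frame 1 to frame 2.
20° clockwise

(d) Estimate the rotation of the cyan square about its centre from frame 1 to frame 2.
26° counter-clockwise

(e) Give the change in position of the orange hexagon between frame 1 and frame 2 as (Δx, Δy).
(2.4, 1.2)

The orange hexagon was at (0.5, 6.0) in frame 1 and (2.9, 7.2) in frame 2.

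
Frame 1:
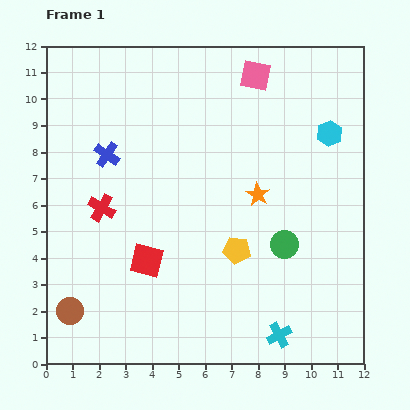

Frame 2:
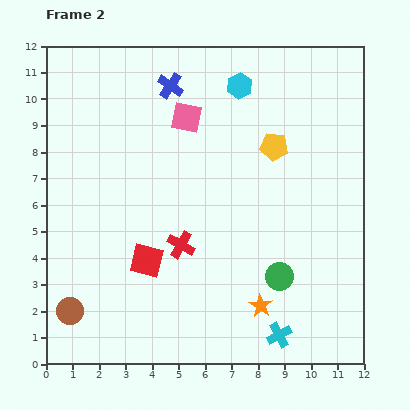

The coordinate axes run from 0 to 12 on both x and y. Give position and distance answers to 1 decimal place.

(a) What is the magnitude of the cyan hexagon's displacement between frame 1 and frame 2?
3.8

The cyan hexagon moved from (10.7, 8.7) to (7.3, 10.5), a distance of √(3.4² + 1.8²) ≈ 3.8.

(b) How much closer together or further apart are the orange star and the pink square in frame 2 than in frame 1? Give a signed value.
+3.1

Distance in frame 1: 4.5. Distance in frame 2: 7.6.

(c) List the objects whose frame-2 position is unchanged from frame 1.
the cyan cross, the brown circle, the red square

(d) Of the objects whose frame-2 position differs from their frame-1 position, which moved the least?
the green circle

(moved 1.2)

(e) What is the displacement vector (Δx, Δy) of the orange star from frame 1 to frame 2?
(0.1, -4.2)

The orange star was at (8.0, 6.4) in frame 1 and (8.1, 2.2) in frame 2.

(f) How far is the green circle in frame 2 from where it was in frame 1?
1.2

The green circle moved from (9.0, 4.5) to (8.8, 3.3), a distance of √(0.2² + 1.2²) ≈ 1.2.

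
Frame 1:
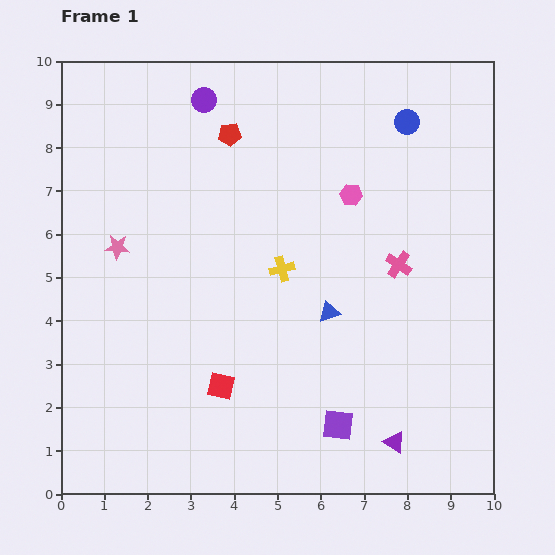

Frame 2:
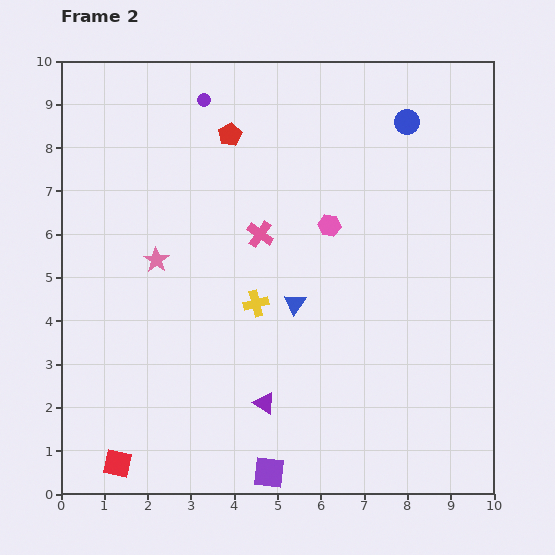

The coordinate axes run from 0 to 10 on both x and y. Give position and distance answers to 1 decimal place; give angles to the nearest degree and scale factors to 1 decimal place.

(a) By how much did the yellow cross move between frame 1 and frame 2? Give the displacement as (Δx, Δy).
(-0.6, -0.8)

The yellow cross was at (5.1, 5.2) in frame 1 and (4.5, 4.4) in frame 2.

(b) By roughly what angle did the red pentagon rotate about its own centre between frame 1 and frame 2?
24° counter-clockwise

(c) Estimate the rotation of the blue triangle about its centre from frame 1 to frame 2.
38° counter-clockwise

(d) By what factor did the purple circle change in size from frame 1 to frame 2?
0.6×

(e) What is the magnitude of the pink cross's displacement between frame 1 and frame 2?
3.3

The pink cross moved from (7.8, 5.3) to (4.6, 6.0), a distance of √(3.2² + 0.7²) ≈ 3.3.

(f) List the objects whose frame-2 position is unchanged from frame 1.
the blue circle, the purple circle, the red pentagon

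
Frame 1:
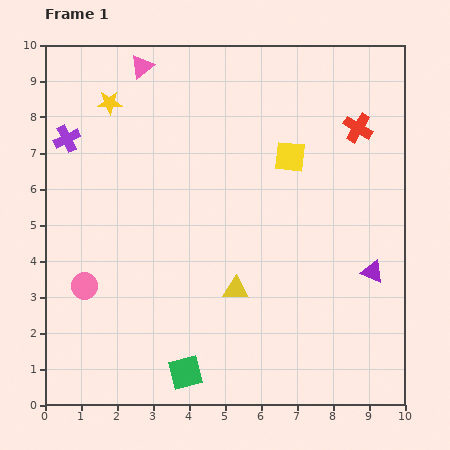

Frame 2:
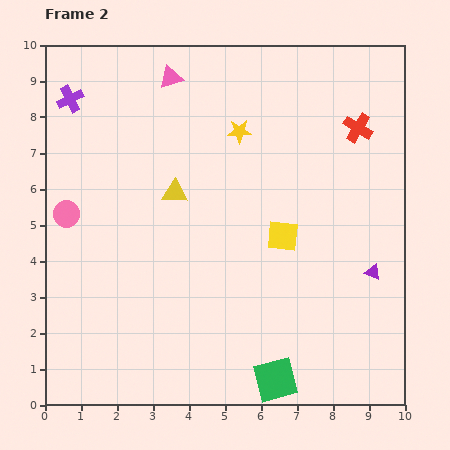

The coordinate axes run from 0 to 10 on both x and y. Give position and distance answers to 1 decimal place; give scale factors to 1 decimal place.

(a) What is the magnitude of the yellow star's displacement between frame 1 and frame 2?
3.7

The yellow star moved from (1.8, 8.4) to (5.4, 7.6), a distance of √(3.6² + 0.8²) ≈ 3.7.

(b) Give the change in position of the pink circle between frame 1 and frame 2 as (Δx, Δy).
(-0.5, 2.0)

The pink circle was at (1.1, 3.3) in frame 1 and (0.6, 5.3) in frame 2.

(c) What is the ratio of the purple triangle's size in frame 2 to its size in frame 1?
0.7×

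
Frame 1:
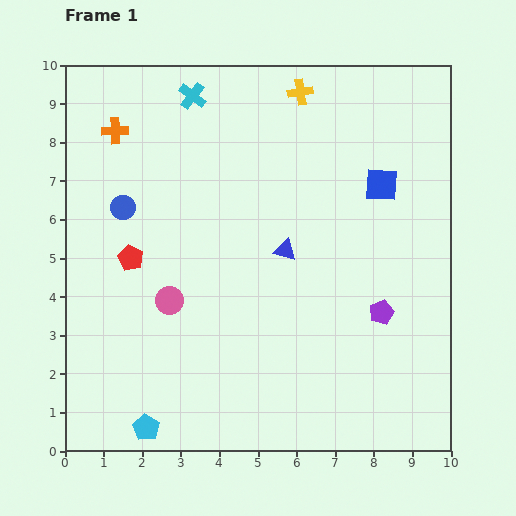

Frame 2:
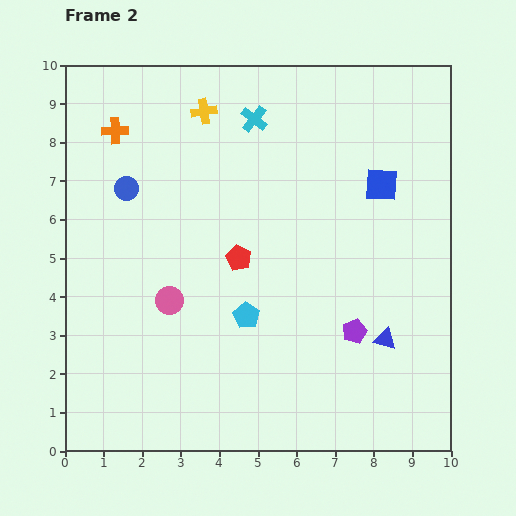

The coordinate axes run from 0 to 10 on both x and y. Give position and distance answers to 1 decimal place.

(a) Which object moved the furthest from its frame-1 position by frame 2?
the cyan pentagon

(moved 3.9; next 3.5)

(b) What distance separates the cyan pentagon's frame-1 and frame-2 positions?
3.9

The cyan pentagon moved from (2.1, 0.6) to (4.7, 3.5), a distance of √(2.6² + 2.9²) ≈ 3.9.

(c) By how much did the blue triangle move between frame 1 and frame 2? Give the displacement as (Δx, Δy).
(2.6, -2.3)

The blue triangle was at (5.7, 5.2) in frame 1 and (8.3, 2.9) in frame 2.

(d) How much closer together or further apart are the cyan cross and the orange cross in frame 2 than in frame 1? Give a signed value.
+1.4

Distance in frame 1: 2.2. Distance in frame 2: 3.6.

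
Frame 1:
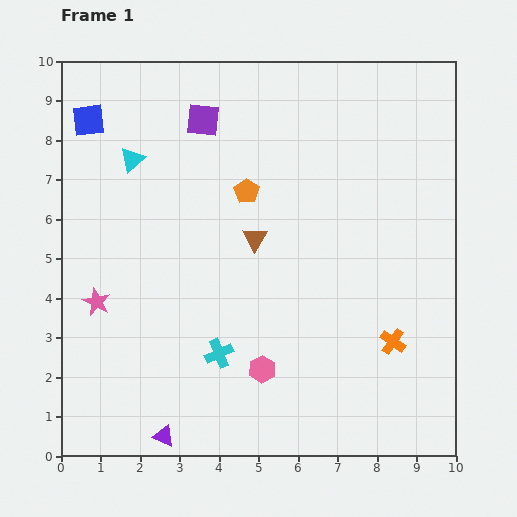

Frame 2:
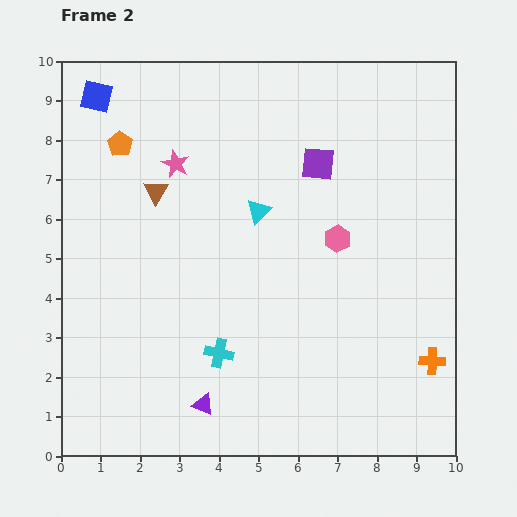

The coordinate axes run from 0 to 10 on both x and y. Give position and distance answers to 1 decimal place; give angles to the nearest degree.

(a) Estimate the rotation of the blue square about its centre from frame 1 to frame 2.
20° clockwise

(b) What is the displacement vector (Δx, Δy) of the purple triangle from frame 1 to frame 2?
(1.0, 0.8)

The purple triangle was at (2.6, 0.5) in frame 1 and (3.6, 1.3) in frame 2.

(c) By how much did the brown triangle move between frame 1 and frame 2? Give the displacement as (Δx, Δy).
(-2.5, 1.2)

The brown triangle was at (4.9, 5.5) in frame 1 and (2.4, 6.7) in frame 2.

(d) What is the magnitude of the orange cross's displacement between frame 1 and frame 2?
1.1

The orange cross moved from (8.4, 2.9) to (9.4, 2.4), a distance of √(1.0² + 0.5²) ≈ 1.1.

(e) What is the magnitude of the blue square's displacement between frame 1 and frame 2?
0.6

The blue square moved from (0.7, 8.5) to (0.9, 9.1), a distance of √(0.2² + 0.6²) ≈ 0.6.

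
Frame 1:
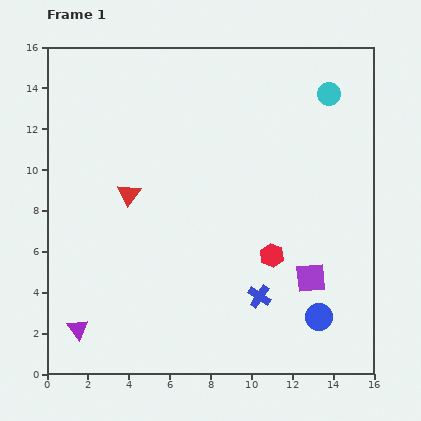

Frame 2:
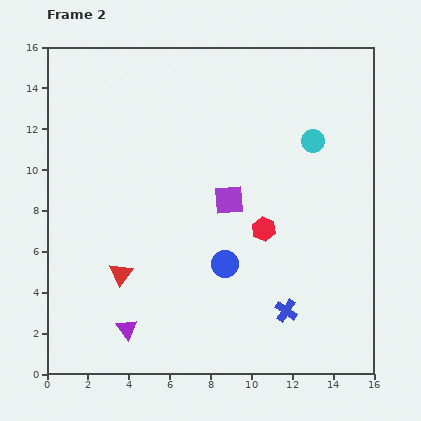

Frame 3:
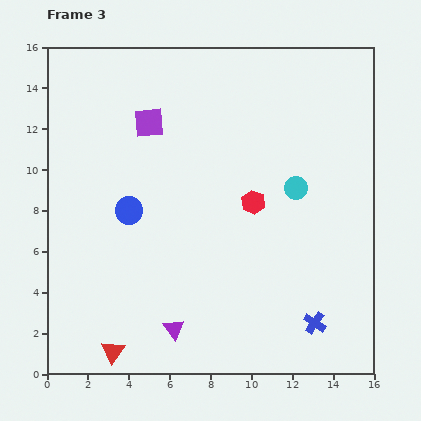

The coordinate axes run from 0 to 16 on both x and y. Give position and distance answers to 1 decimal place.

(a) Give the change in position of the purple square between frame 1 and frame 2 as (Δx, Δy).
(-4.0, 3.8)

The purple square was at (12.9, 4.7) in frame 1 and (8.9, 8.5) in frame 2.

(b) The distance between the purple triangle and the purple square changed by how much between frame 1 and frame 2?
-3.7

Distance in frame 1: 11.7. Distance in frame 2: 8.0.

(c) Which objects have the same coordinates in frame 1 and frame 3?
none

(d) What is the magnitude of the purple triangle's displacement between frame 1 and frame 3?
4.7

The purple triangle moved from (1.5, 2.2) to (6.2, 2.2), a distance of √(4.7² + 0.0²) ≈ 4.7.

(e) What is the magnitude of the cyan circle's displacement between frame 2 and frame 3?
2.4

The cyan circle moved from (13.0, 11.4) to (12.2, 9.1), a distance of √(0.8² + 2.3²) ≈ 2.4.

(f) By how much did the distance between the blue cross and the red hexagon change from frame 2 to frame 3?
+2.5

Distance in frame 2: 4.1. Distance in frame 3: 6.6.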